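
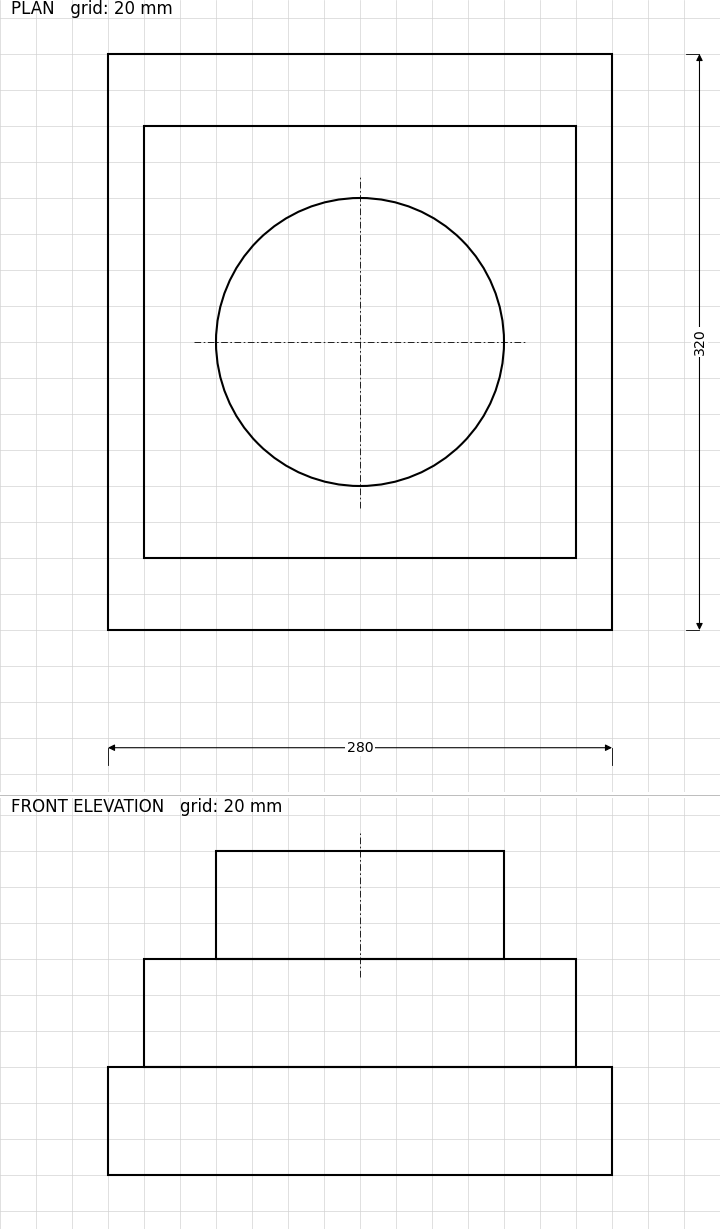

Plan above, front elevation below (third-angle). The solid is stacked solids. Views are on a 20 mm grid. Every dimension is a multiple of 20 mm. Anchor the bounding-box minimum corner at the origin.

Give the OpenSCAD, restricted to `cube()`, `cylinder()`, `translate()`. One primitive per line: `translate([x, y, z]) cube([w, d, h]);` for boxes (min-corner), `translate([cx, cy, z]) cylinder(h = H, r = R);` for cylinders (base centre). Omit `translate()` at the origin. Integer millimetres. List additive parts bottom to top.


cube([280, 320, 60]);
translate([20, 40, 60]) cube([240, 240, 60]);
translate([140, 160, 120]) cylinder(h = 60, r = 80);


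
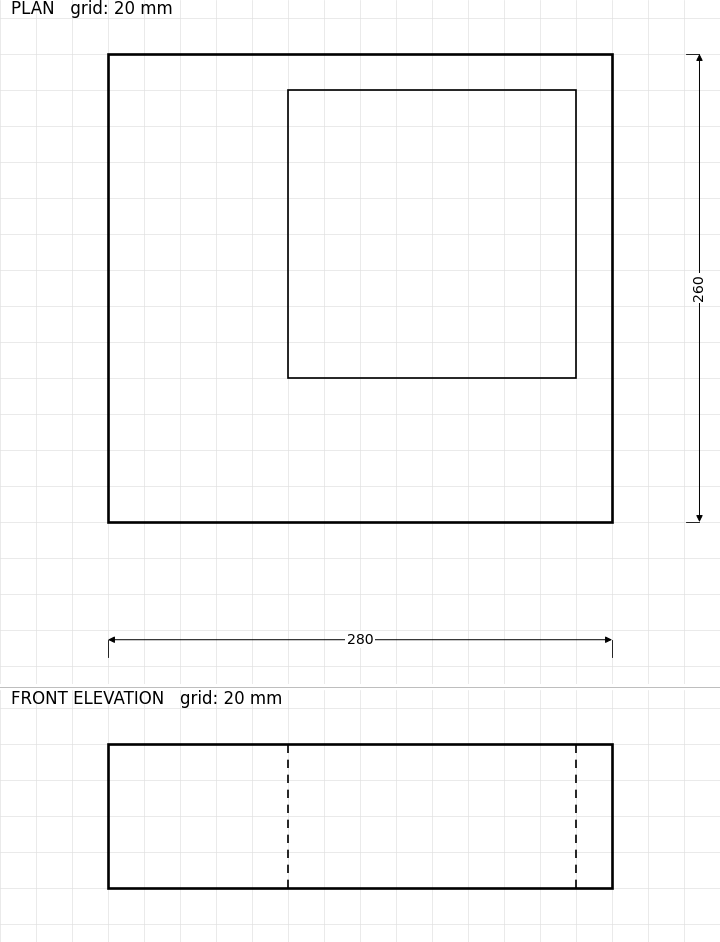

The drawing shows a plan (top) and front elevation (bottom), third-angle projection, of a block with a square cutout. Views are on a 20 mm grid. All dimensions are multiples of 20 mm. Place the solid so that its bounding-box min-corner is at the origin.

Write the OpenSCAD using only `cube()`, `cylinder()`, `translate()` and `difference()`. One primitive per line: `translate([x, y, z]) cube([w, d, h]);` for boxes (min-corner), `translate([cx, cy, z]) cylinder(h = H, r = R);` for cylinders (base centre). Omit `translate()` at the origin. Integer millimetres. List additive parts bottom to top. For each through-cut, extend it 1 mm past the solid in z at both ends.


difference() {
  cube([280, 260, 80]);
  translate([100, 80, -1]) cube([160, 160, 82]);
}


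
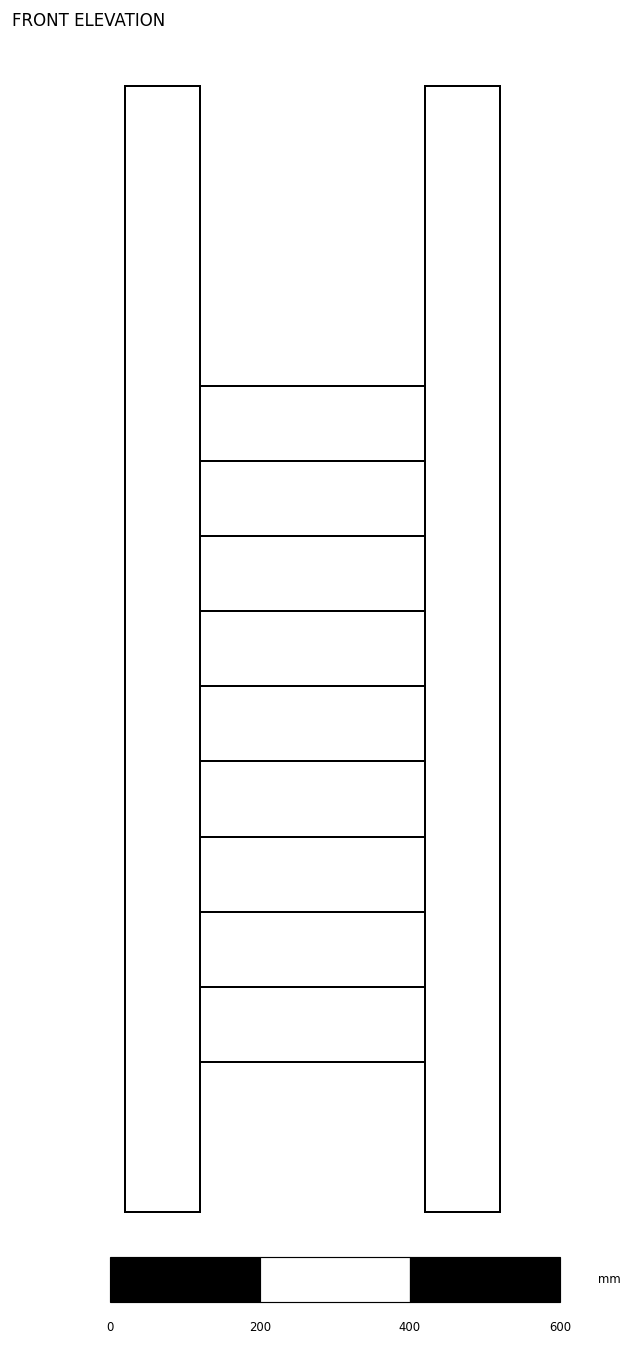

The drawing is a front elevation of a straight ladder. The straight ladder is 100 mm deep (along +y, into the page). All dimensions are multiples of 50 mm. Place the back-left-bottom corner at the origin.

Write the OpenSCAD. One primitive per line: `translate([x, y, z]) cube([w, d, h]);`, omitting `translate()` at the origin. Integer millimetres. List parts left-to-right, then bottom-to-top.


cube([100, 100, 1500]);
translate([100, 0, 200]) cube([300, 100, 100]);
translate([100, 0, 400]) cube([300, 100, 100]);
translate([100, 0, 600]) cube([300, 100, 100]);
translate([100, 0, 800]) cube([300, 100, 100]);
translate([100, 0, 1000]) cube([300, 100, 100]);
translate([400, 0, 0]) cube([100, 100, 1500]);


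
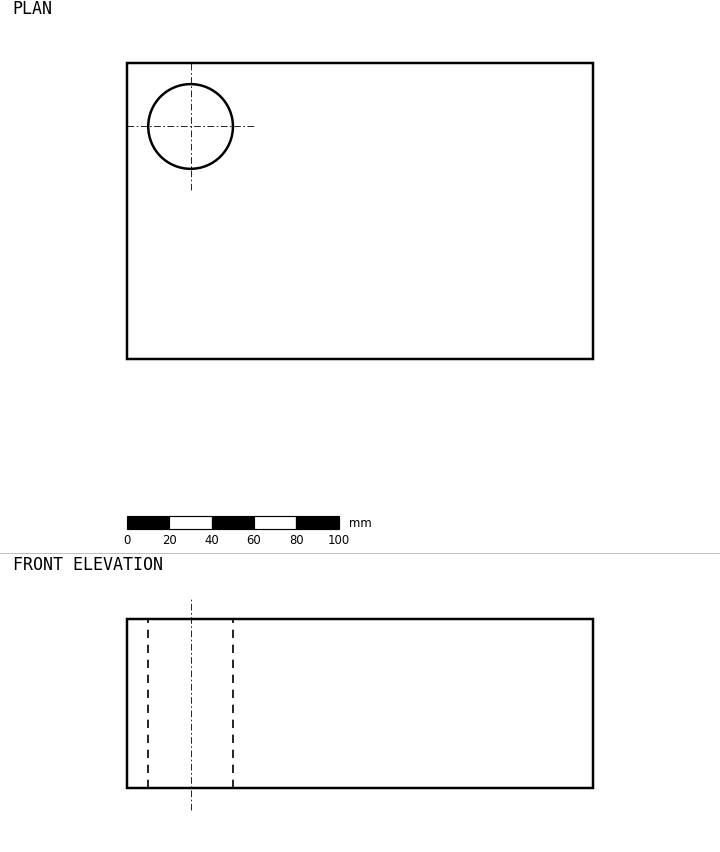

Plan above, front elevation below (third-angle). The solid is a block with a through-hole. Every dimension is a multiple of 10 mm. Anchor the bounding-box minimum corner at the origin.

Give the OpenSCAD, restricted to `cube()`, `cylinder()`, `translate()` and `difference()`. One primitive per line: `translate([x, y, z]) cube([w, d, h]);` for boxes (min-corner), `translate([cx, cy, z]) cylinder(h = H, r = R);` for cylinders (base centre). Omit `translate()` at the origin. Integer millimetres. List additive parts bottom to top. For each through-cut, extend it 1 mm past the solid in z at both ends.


difference() {
  cube([220, 140, 80]);
  translate([30, 110, -1]) cylinder(h = 82, r = 20);
}


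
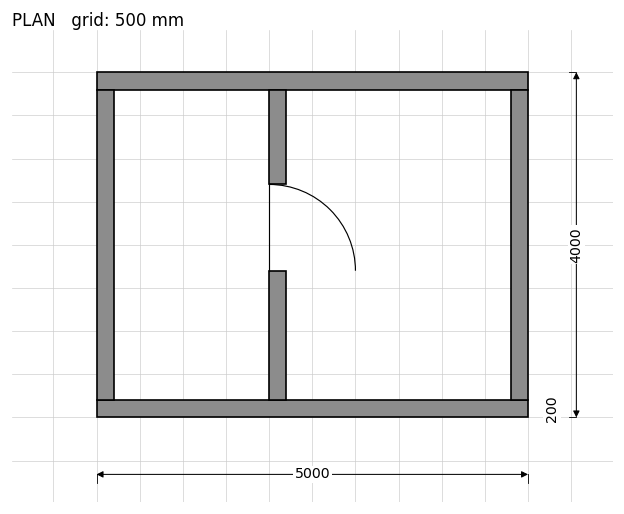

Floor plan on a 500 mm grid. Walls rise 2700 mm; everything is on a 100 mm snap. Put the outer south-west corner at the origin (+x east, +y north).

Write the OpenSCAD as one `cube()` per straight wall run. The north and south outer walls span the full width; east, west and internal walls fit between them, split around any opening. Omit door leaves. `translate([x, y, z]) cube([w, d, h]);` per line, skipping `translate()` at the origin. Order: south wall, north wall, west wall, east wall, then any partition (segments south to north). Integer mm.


cube([5000, 200, 2700]);
translate([0, 3800, 0]) cube([5000, 200, 2700]);
translate([0, 200, 0]) cube([200, 3600, 2700]);
translate([4800, 200, 0]) cube([200, 3600, 2700]);
translate([2000, 200, 0]) cube([200, 1500, 2700]);
translate([2000, 2700, 0]) cube([200, 1100, 2700]);


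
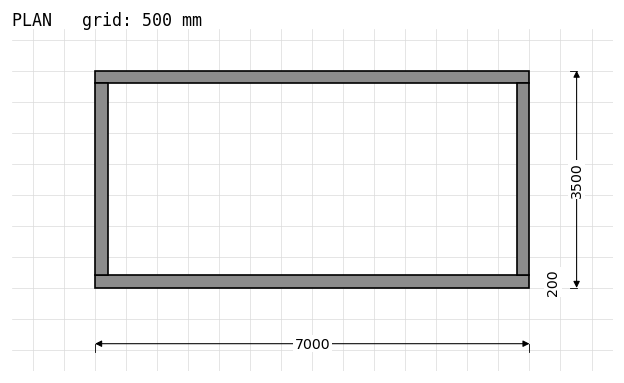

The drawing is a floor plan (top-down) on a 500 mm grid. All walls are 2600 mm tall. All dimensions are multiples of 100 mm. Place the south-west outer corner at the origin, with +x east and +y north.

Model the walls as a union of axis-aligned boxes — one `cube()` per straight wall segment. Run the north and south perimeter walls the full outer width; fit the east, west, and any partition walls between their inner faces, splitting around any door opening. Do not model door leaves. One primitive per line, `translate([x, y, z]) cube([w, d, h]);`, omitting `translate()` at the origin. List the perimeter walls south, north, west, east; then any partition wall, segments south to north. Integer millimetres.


cube([7000, 200, 2600]);
translate([0, 3300, 0]) cube([7000, 200, 2600]);
translate([0, 200, 0]) cube([200, 3100, 2600]);
translate([6800, 200, 0]) cube([200, 3100, 2600]);


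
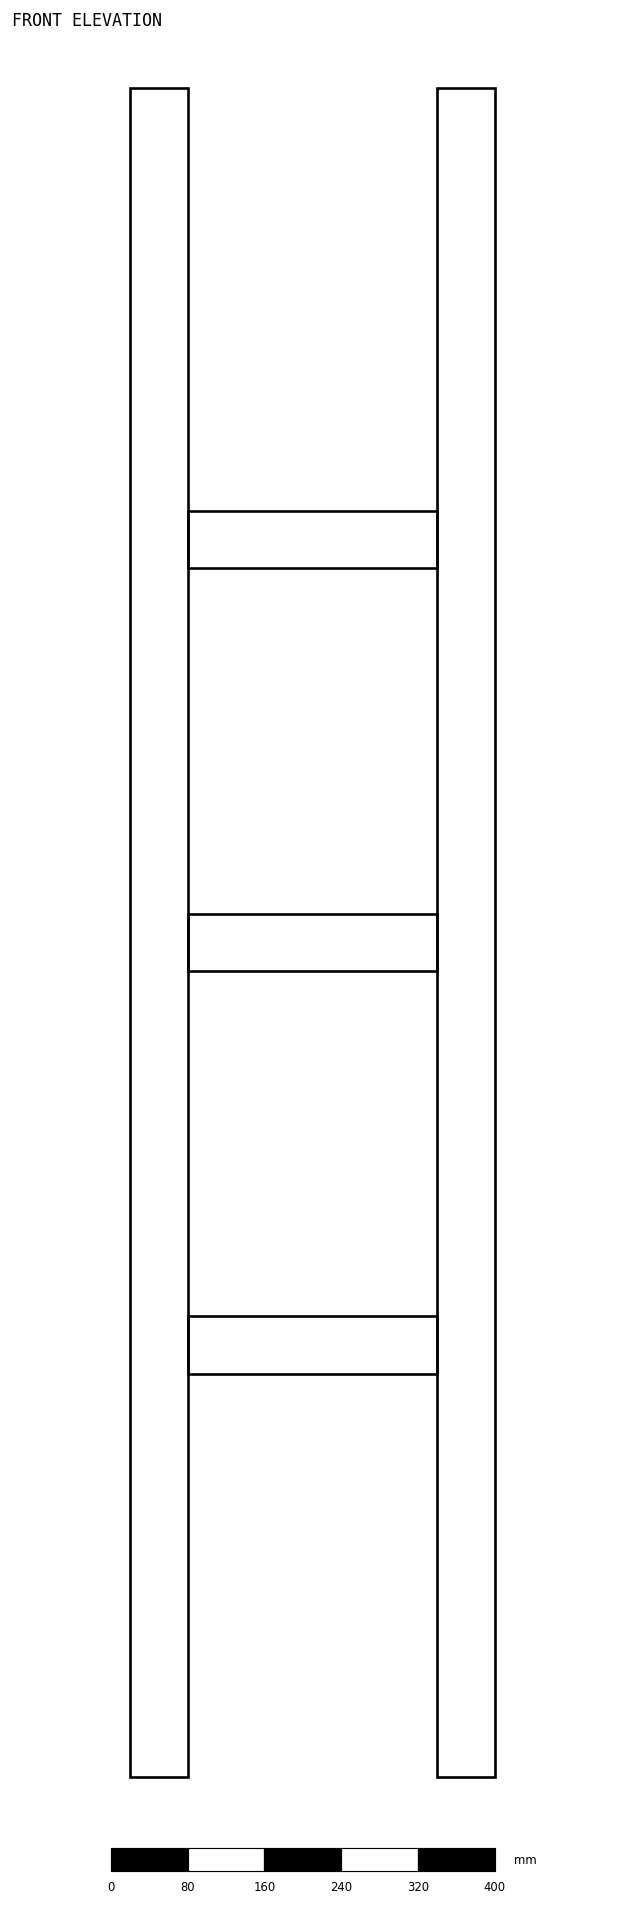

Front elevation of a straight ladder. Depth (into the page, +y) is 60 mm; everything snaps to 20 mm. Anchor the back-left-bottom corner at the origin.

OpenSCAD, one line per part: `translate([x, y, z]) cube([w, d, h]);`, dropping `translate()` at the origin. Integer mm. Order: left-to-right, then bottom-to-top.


cube([60, 60, 1760]);
translate([60, 0, 420]) cube([260, 60, 60]);
translate([60, 0, 840]) cube([260, 60, 60]);
translate([60, 0, 1260]) cube([260, 60, 60]);
translate([320, 0, 0]) cube([60, 60, 1760]);


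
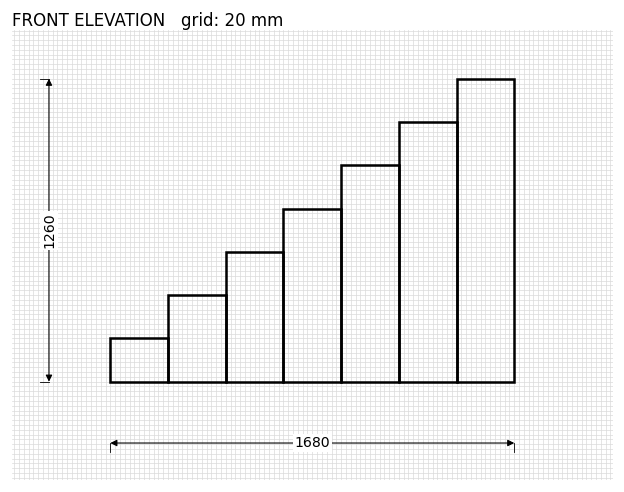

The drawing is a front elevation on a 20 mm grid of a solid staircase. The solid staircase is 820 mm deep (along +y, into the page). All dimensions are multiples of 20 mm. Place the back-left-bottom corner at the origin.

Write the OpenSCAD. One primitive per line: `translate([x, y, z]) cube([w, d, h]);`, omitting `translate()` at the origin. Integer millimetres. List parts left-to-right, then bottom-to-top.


cube([240, 820, 180]);
translate([240, 0, 0]) cube([240, 820, 360]);
translate([480, 0, 0]) cube([240, 820, 540]);
translate([720, 0, 0]) cube([240, 820, 720]);
translate([960, 0, 0]) cube([240, 820, 900]);
translate([1200, 0, 0]) cube([240, 820, 1080]);
translate([1440, 0, 0]) cube([240, 820, 1260]);


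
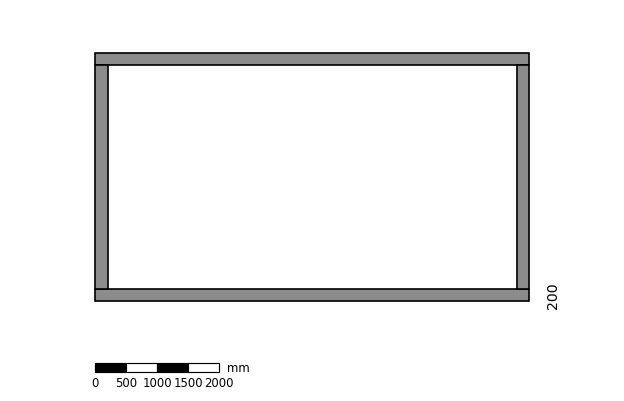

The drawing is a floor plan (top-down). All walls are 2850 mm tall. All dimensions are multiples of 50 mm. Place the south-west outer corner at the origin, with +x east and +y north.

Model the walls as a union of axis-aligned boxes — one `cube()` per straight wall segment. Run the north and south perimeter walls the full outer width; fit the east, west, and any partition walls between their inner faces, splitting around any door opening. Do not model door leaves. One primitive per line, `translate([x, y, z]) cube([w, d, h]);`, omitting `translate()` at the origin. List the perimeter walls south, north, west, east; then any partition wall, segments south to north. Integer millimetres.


cube([7000, 200, 2850]);
translate([0, 3800, 0]) cube([7000, 200, 2850]);
translate([0, 200, 0]) cube([200, 3600, 2850]);
translate([6800, 200, 0]) cube([200, 3600, 2850]);


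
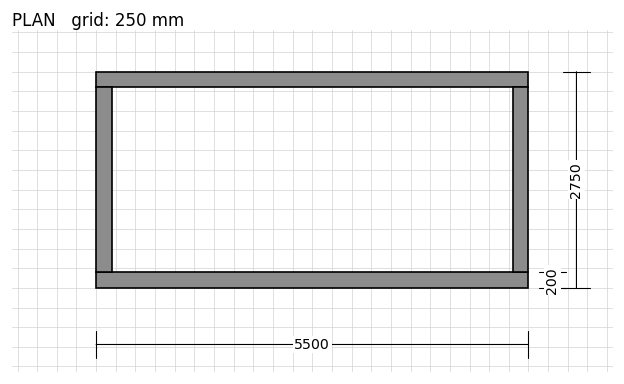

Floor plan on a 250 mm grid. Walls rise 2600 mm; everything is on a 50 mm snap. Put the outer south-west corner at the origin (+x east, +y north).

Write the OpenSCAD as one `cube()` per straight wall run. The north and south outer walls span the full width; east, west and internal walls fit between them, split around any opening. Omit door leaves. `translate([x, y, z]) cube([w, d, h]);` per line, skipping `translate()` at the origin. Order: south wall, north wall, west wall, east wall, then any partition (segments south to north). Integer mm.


cube([5500, 200, 2600]);
translate([0, 2550, 0]) cube([5500, 200, 2600]);
translate([0, 200, 0]) cube([200, 2350, 2600]);
translate([5300, 200, 0]) cube([200, 2350, 2600]);


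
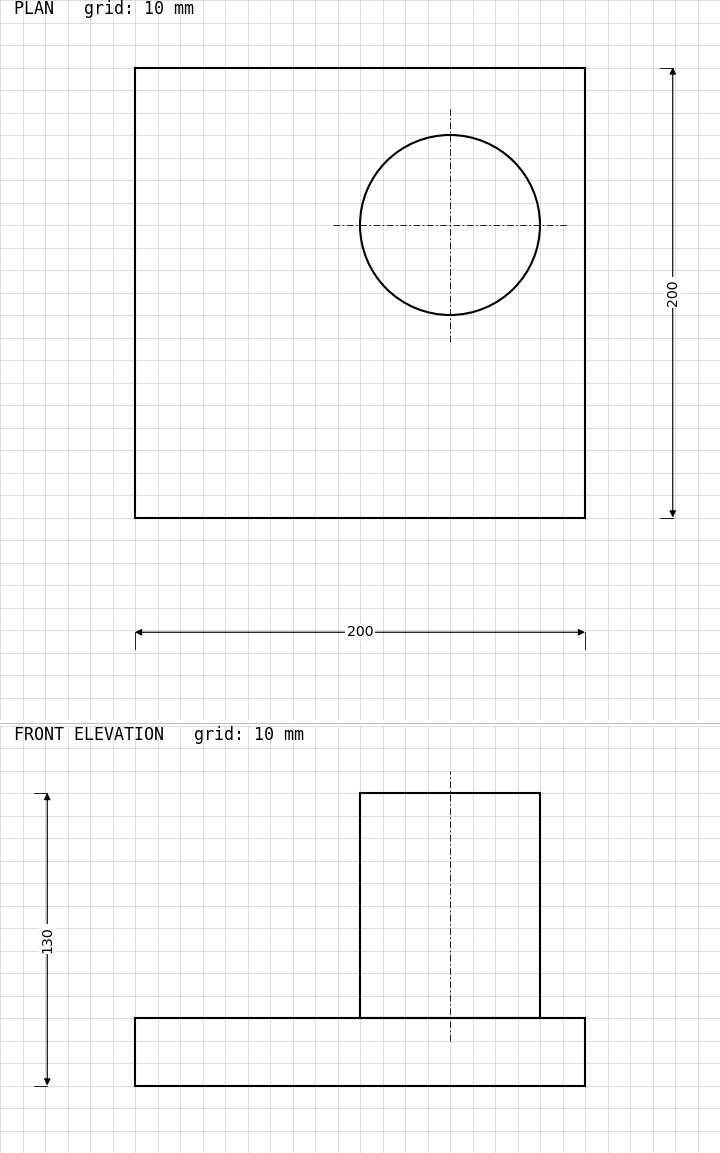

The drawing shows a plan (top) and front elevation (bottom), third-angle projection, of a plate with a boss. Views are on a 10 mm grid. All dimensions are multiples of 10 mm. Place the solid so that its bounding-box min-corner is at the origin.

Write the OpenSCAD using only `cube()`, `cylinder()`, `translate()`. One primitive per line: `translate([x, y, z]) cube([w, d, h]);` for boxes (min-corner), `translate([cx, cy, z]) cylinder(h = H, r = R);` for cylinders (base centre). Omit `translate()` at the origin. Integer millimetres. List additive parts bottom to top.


cube([200, 200, 30]);
translate([140, 130, 30]) cylinder(h = 100, r = 40);


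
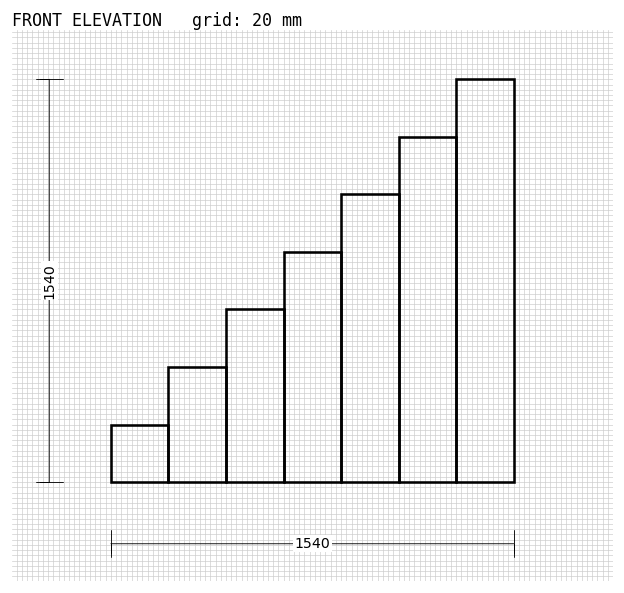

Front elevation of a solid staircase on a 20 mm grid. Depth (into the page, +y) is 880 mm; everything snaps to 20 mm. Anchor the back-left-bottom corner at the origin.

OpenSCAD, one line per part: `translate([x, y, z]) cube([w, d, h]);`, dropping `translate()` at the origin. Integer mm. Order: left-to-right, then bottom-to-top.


cube([220, 880, 220]);
translate([220, 0, 0]) cube([220, 880, 440]);
translate([440, 0, 0]) cube([220, 880, 660]);
translate([660, 0, 0]) cube([220, 880, 880]);
translate([880, 0, 0]) cube([220, 880, 1100]);
translate([1100, 0, 0]) cube([220, 880, 1320]);
translate([1320, 0, 0]) cube([220, 880, 1540]);


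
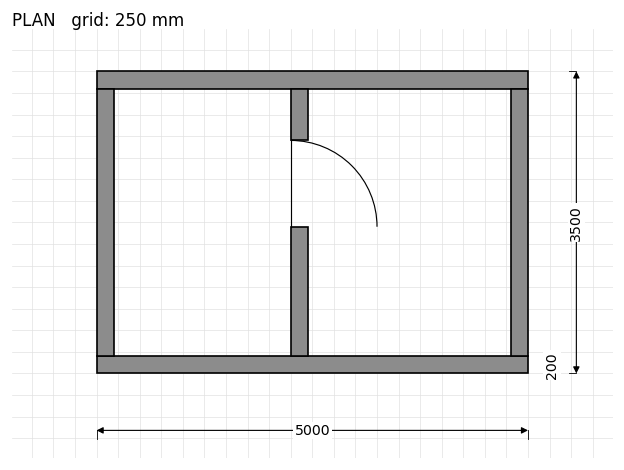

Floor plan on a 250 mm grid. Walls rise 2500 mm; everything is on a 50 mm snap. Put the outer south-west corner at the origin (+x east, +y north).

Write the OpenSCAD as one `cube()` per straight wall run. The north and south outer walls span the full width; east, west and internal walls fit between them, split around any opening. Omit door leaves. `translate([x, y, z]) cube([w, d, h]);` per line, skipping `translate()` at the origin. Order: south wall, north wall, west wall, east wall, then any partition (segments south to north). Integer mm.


cube([5000, 200, 2500]);
translate([0, 3300, 0]) cube([5000, 200, 2500]);
translate([0, 200, 0]) cube([200, 3100, 2500]);
translate([4800, 200, 0]) cube([200, 3100, 2500]);
translate([2250, 200, 0]) cube([200, 1500, 2500]);
translate([2250, 2700, 0]) cube([200, 600, 2500]);


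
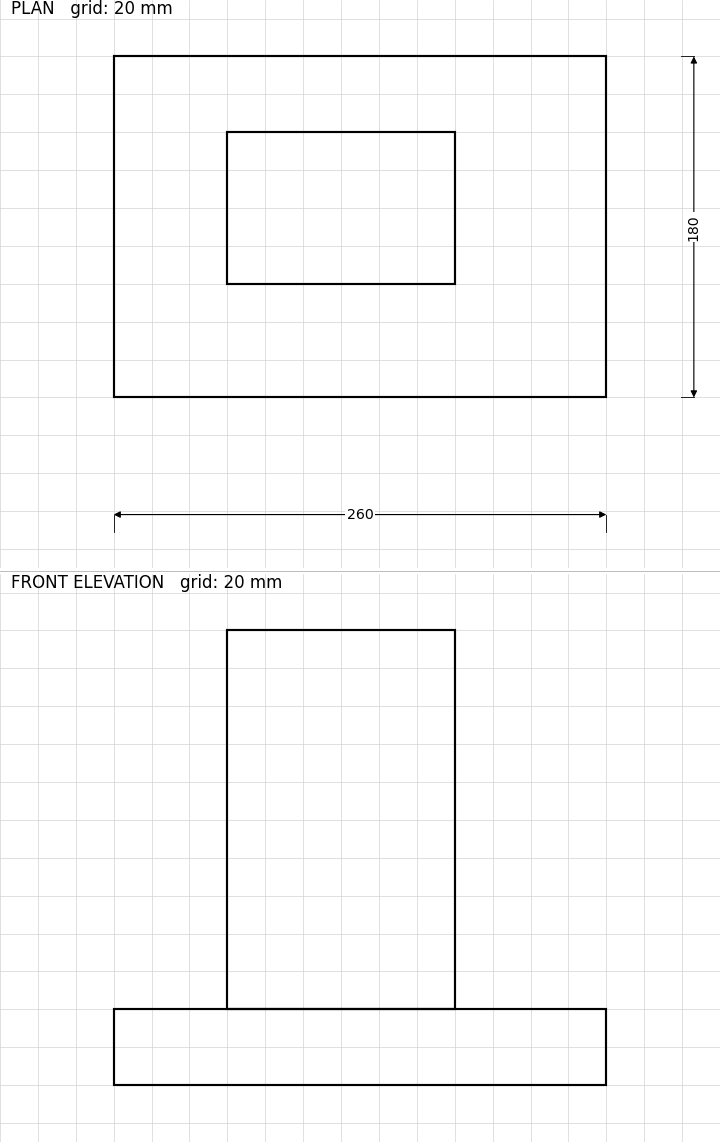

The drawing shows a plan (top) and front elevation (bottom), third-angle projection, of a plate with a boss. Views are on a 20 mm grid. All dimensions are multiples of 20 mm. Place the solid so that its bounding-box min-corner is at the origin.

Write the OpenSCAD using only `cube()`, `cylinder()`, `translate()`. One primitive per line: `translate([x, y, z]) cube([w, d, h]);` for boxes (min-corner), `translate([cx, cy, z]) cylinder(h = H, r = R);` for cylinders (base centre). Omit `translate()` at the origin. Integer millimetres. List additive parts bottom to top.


cube([260, 180, 40]);
translate([60, 60, 40]) cube([120, 80, 200]);


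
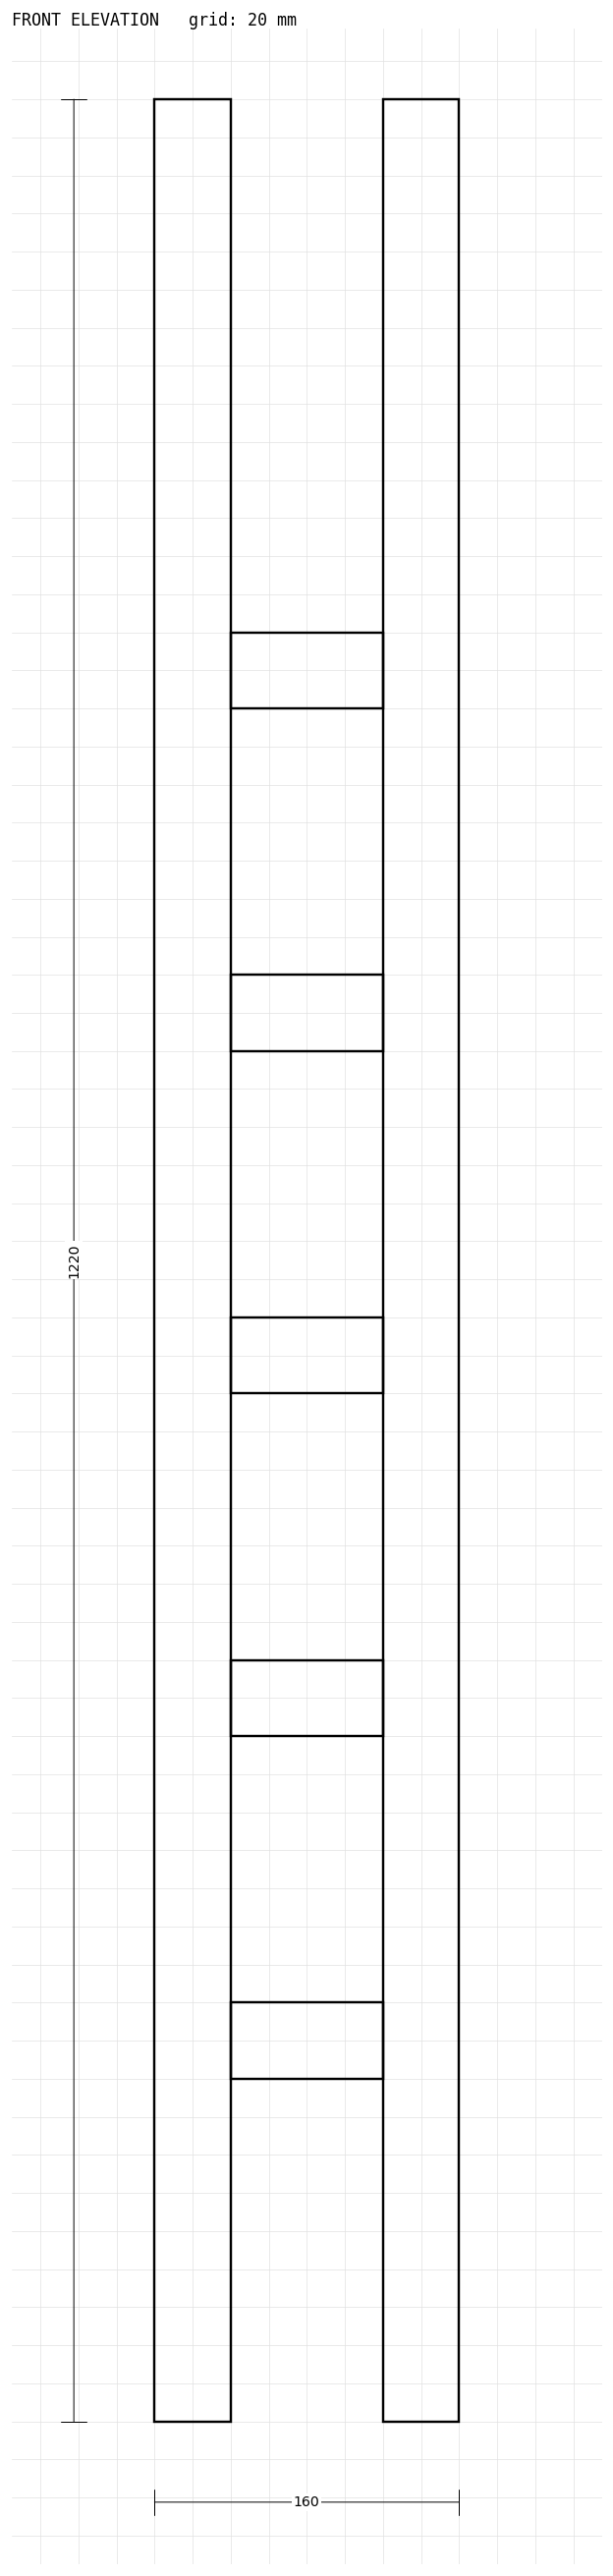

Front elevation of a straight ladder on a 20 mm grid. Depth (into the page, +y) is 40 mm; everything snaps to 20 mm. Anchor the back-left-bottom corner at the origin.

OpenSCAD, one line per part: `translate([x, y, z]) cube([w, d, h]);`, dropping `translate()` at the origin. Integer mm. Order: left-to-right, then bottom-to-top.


cube([40, 40, 1220]);
translate([40, 0, 180]) cube([80, 40, 40]);
translate([40, 0, 360]) cube([80, 40, 40]);
translate([40, 0, 540]) cube([80, 40, 40]);
translate([40, 0, 720]) cube([80, 40, 40]);
translate([40, 0, 900]) cube([80, 40, 40]);
translate([120, 0, 0]) cube([40, 40, 1220]);


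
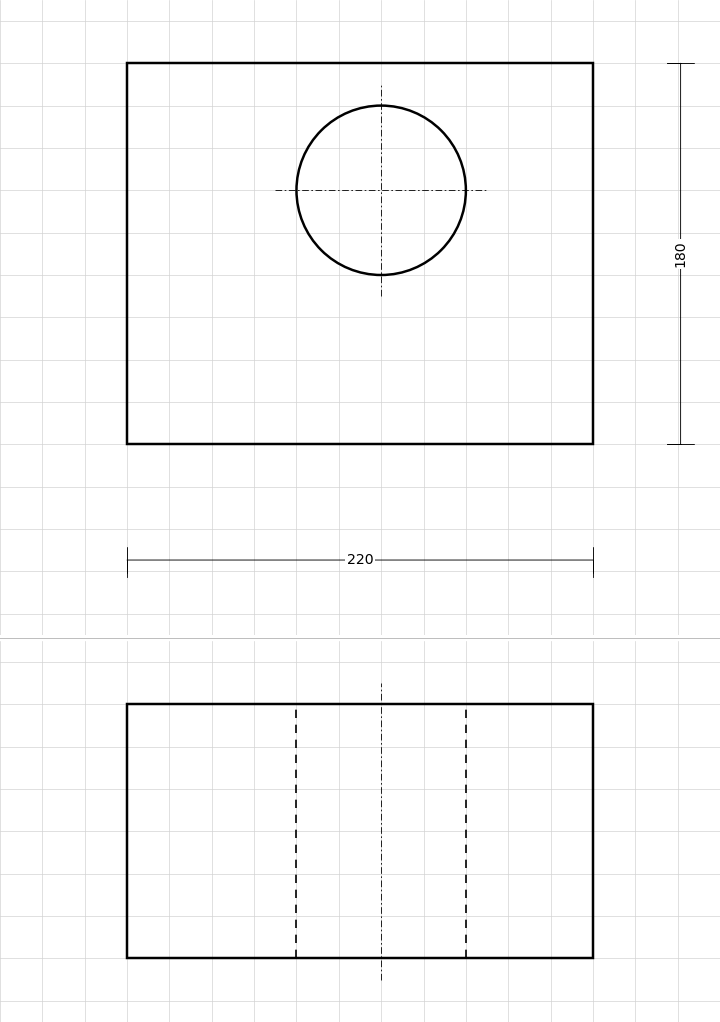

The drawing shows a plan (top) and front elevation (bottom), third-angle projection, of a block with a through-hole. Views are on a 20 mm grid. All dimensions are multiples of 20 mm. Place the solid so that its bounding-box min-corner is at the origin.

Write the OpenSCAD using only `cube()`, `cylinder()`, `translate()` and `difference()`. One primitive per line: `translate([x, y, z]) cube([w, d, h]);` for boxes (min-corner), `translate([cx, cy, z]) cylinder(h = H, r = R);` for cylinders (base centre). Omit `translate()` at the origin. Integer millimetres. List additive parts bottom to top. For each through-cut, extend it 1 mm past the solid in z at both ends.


difference() {
  cube([220, 180, 120]);
  translate([120, 120, -1]) cylinder(h = 122, r = 40);
}


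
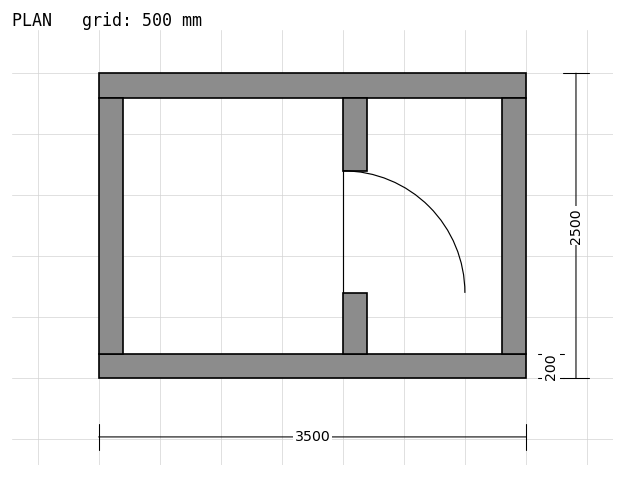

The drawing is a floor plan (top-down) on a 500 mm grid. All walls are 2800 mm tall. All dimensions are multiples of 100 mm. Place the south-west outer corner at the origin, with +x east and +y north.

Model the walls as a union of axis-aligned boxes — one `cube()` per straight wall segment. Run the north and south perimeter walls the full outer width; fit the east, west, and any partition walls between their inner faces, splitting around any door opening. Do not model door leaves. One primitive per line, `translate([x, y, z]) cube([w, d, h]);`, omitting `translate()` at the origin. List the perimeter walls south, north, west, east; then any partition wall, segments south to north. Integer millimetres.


cube([3500, 200, 2800]);
translate([0, 2300, 0]) cube([3500, 200, 2800]);
translate([0, 200, 0]) cube([200, 2100, 2800]);
translate([3300, 200, 0]) cube([200, 2100, 2800]);
translate([2000, 200, 0]) cube([200, 500, 2800]);
translate([2000, 1700, 0]) cube([200, 600, 2800]);


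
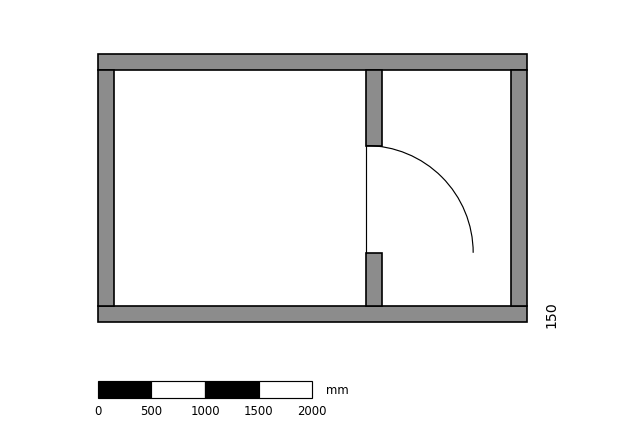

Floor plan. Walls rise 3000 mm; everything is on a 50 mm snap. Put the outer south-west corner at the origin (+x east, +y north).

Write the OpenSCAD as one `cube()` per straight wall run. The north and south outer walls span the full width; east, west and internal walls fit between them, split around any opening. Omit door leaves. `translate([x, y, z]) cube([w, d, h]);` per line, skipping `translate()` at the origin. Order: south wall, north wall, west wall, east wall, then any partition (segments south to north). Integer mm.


cube([4000, 150, 3000]);
translate([0, 2350, 0]) cube([4000, 150, 3000]);
translate([0, 150, 0]) cube([150, 2200, 3000]);
translate([3850, 150, 0]) cube([150, 2200, 3000]);
translate([2500, 150, 0]) cube([150, 500, 3000]);
translate([2500, 1650, 0]) cube([150, 700, 3000]);


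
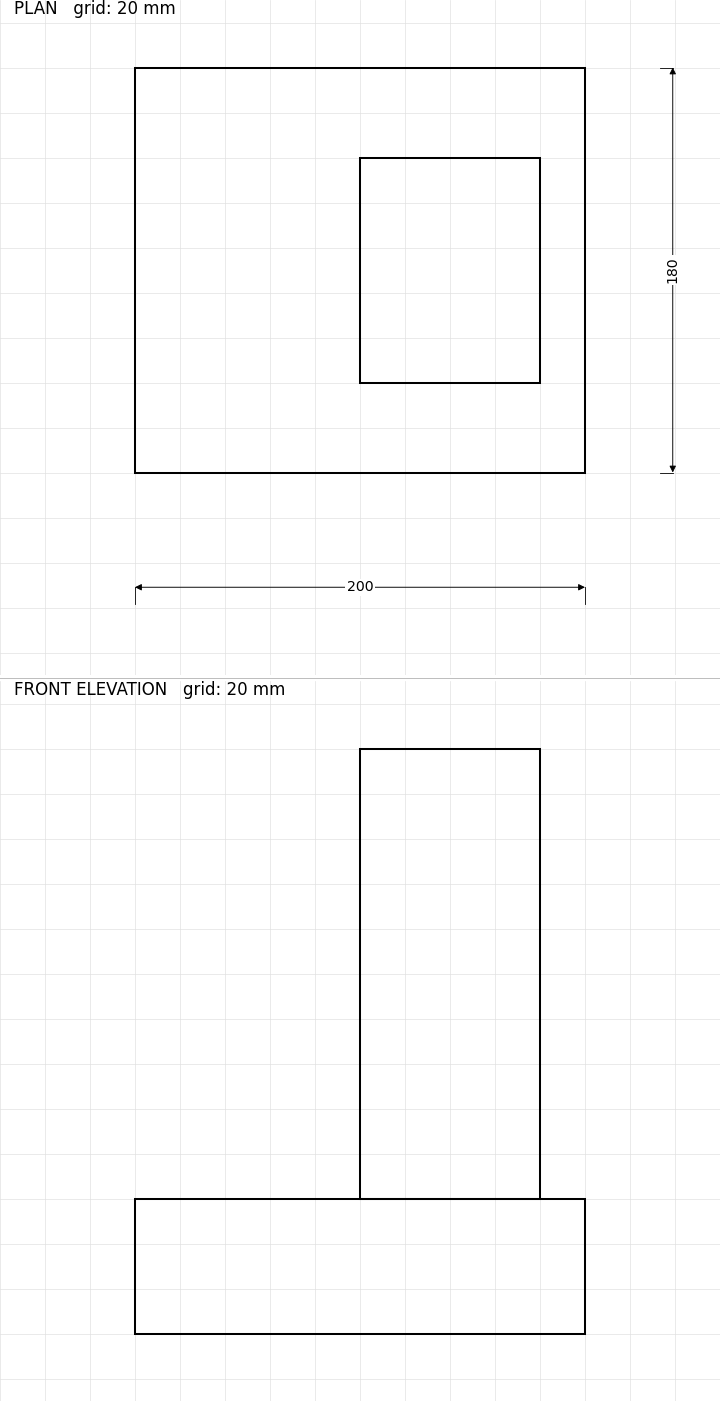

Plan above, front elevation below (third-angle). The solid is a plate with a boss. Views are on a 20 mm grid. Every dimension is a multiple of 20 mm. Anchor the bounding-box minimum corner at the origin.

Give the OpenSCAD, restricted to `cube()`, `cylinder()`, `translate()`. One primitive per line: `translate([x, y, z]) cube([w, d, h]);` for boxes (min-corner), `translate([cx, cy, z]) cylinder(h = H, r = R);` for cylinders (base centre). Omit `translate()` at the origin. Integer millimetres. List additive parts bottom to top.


cube([200, 180, 60]);
translate([100, 40, 60]) cube([80, 100, 200]);


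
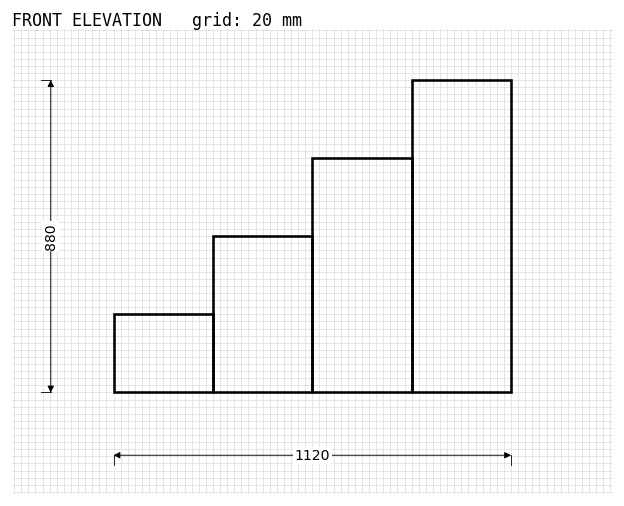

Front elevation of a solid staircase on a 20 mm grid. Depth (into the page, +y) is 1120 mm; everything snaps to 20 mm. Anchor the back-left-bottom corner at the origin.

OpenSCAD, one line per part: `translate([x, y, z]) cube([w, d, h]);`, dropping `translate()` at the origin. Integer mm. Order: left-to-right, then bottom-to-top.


cube([280, 1120, 220]);
translate([280, 0, 0]) cube([280, 1120, 440]);
translate([560, 0, 0]) cube([280, 1120, 660]);
translate([840, 0, 0]) cube([280, 1120, 880]);


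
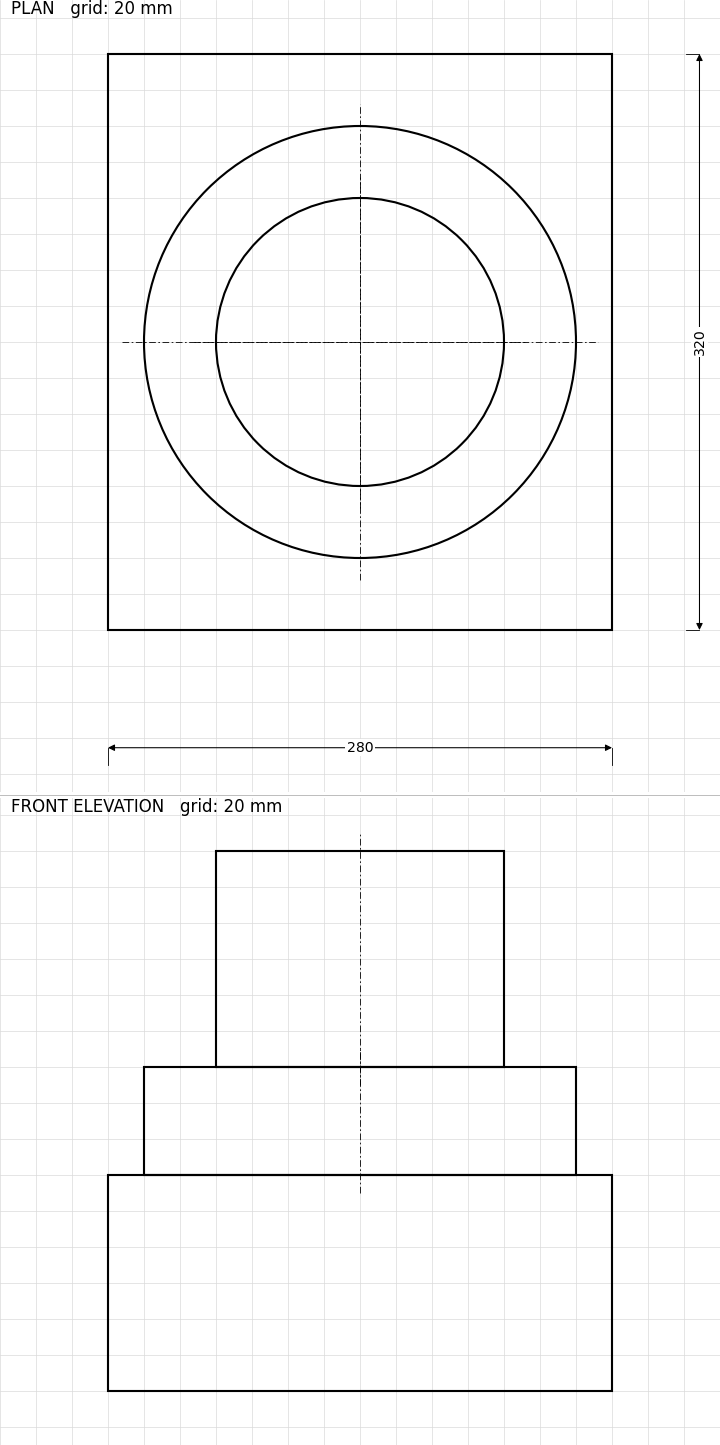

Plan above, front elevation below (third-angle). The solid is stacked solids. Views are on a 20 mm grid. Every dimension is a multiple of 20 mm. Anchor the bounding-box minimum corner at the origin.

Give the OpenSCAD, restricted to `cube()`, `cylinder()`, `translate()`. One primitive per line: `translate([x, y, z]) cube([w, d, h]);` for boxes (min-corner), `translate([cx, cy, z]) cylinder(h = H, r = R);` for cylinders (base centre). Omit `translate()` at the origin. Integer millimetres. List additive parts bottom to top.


cube([280, 320, 120]);
translate([140, 160, 120]) cylinder(h = 60, r = 120);
translate([140, 160, 180]) cylinder(h = 120, r = 80);


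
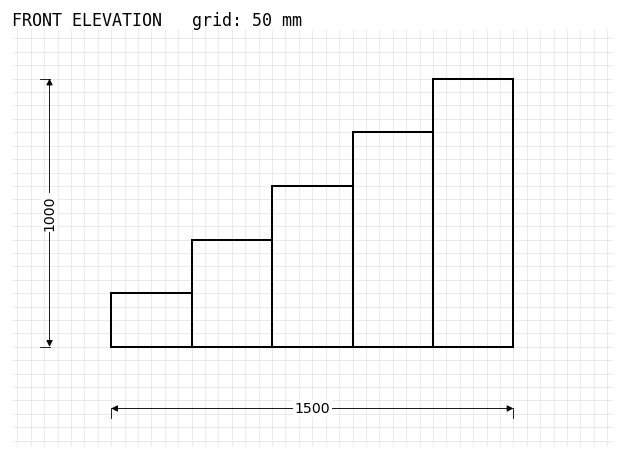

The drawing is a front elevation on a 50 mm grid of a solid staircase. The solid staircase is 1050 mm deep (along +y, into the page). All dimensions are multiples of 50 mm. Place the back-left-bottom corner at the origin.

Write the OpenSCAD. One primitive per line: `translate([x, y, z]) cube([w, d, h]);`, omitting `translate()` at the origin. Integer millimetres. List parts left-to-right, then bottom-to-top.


cube([300, 1050, 200]);
translate([300, 0, 0]) cube([300, 1050, 400]);
translate([600, 0, 0]) cube([300, 1050, 600]);
translate([900, 0, 0]) cube([300, 1050, 800]);
translate([1200, 0, 0]) cube([300, 1050, 1000]);


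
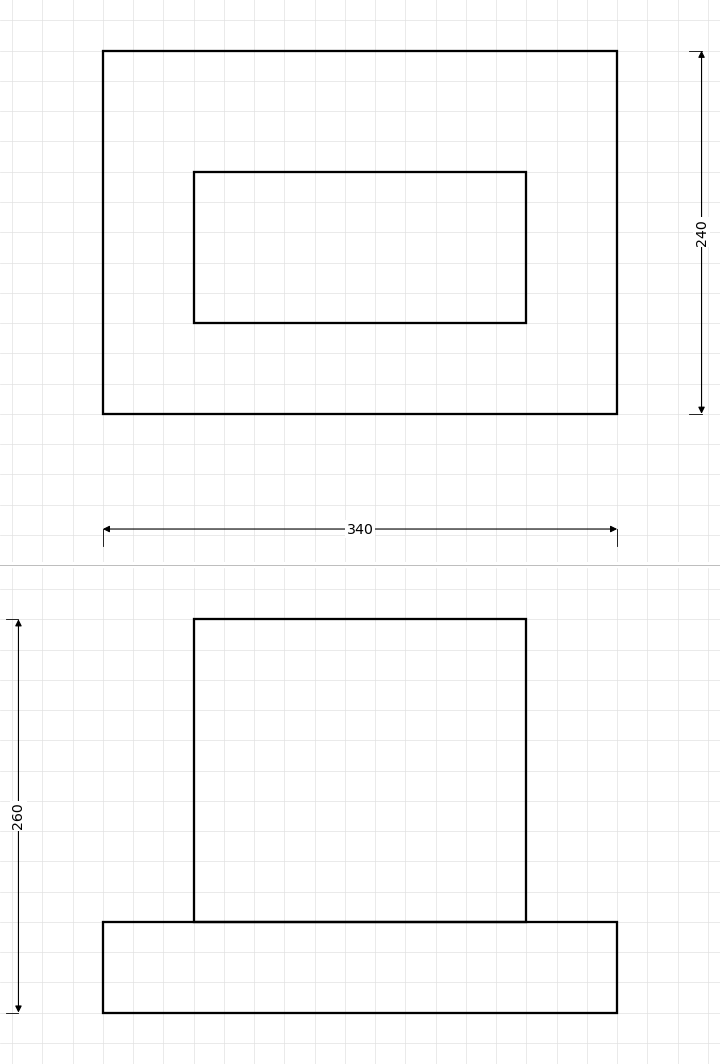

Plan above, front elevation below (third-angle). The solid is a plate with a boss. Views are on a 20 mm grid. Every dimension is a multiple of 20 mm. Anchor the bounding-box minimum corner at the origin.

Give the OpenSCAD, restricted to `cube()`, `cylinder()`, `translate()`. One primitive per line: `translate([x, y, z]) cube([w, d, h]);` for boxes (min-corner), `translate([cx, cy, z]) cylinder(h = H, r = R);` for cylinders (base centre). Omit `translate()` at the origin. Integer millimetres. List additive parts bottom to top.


cube([340, 240, 60]);
translate([60, 60, 60]) cube([220, 100, 200]);


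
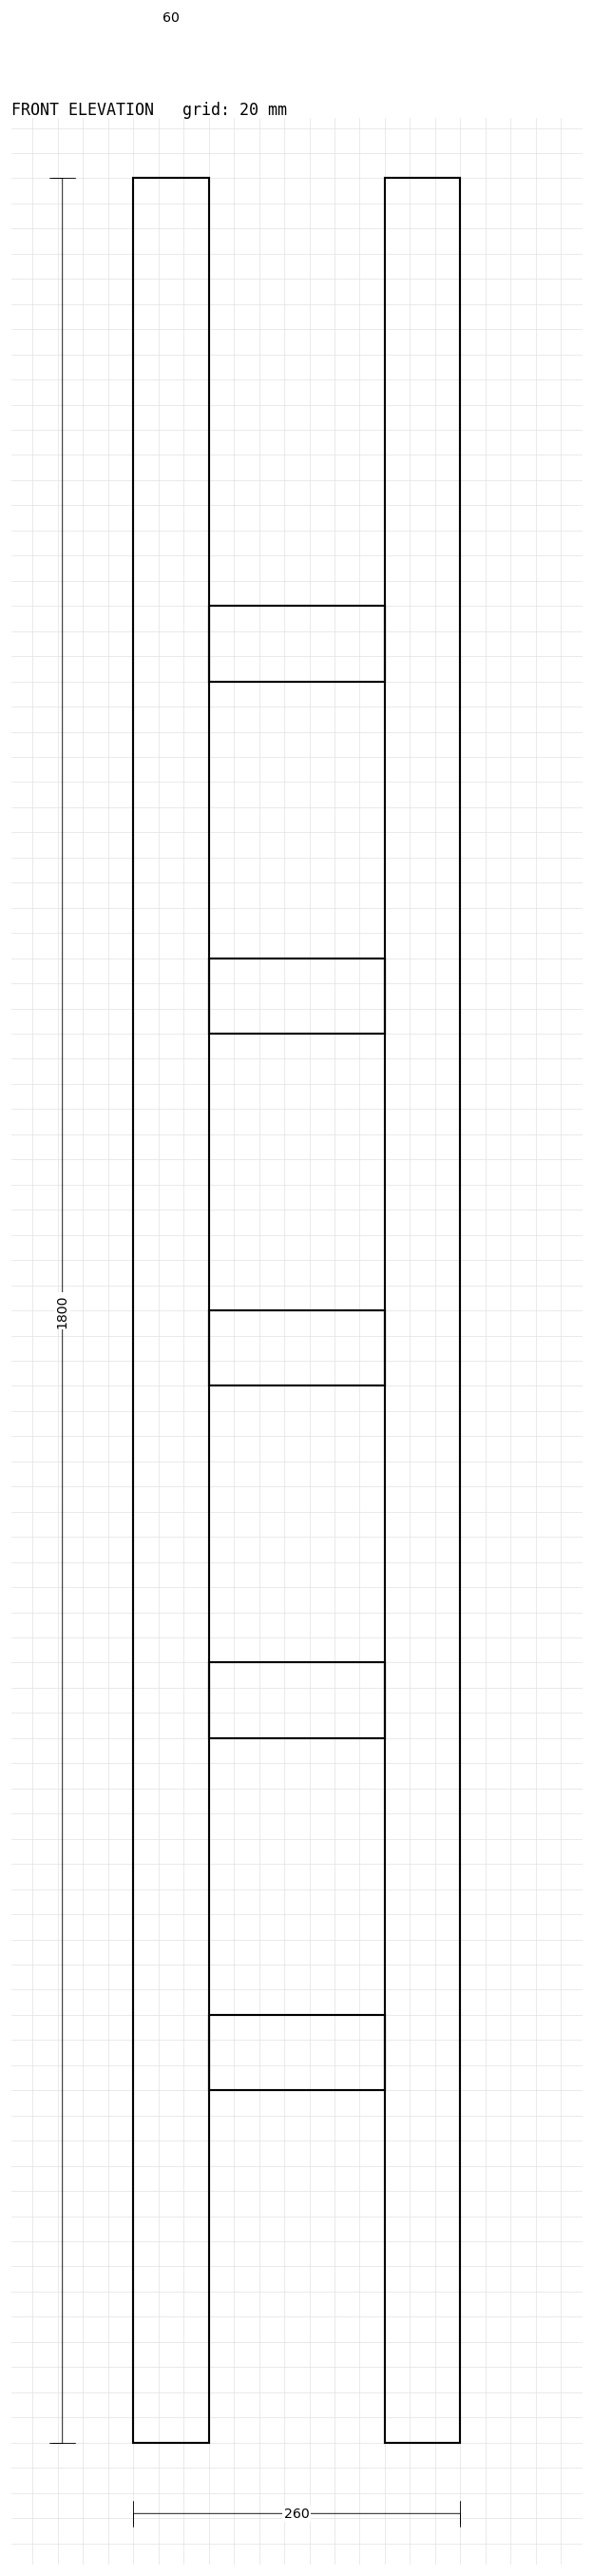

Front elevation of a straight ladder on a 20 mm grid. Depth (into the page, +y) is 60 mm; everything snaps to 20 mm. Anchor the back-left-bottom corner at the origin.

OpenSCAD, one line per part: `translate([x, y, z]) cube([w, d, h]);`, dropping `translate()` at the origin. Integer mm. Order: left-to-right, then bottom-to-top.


cube([60, 60, 1800]);
translate([60, 0, 280]) cube([140, 60, 60]);
translate([60, 0, 560]) cube([140, 60, 60]);
translate([60, 0, 840]) cube([140, 60, 60]);
translate([60, 0, 1120]) cube([140, 60, 60]);
translate([60, 0, 1400]) cube([140, 60, 60]);
translate([200, 0, 0]) cube([60, 60, 1800]);


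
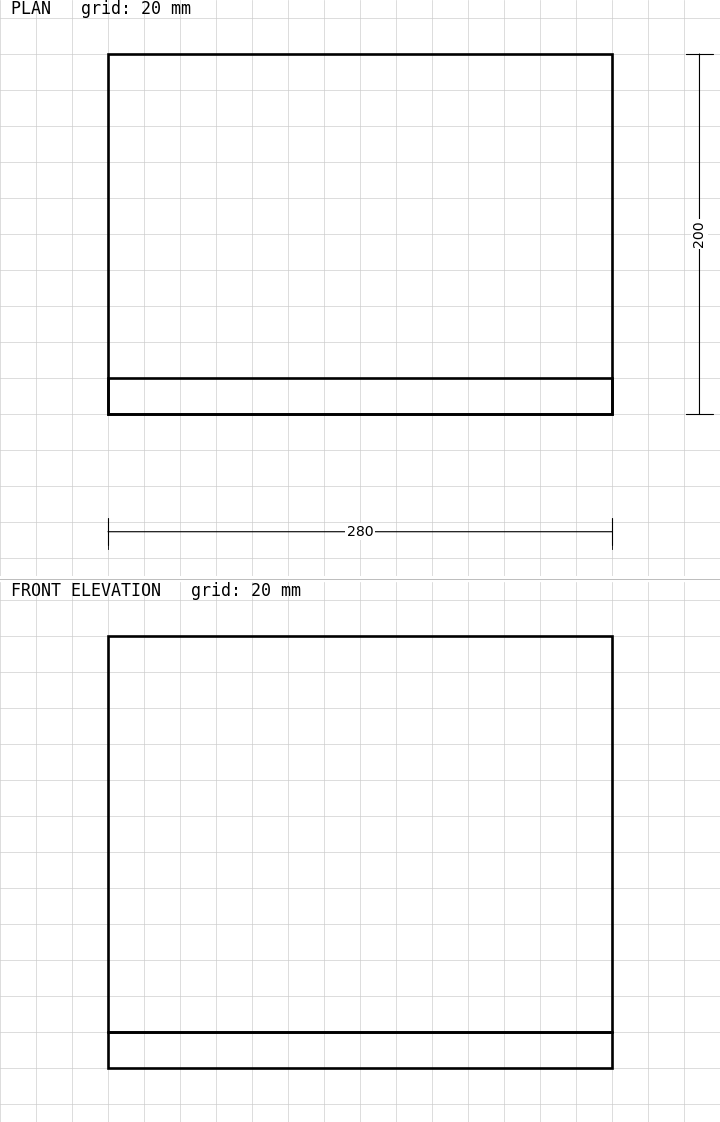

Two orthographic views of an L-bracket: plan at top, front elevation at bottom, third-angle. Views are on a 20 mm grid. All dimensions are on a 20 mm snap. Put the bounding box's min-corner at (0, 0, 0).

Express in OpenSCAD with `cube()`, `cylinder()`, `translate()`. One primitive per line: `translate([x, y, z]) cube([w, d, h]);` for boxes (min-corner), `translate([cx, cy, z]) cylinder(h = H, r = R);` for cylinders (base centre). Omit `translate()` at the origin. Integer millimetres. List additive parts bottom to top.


cube([280, 200, 20]);
translate([0, 0, 20]) cube([280, 20, 220]);


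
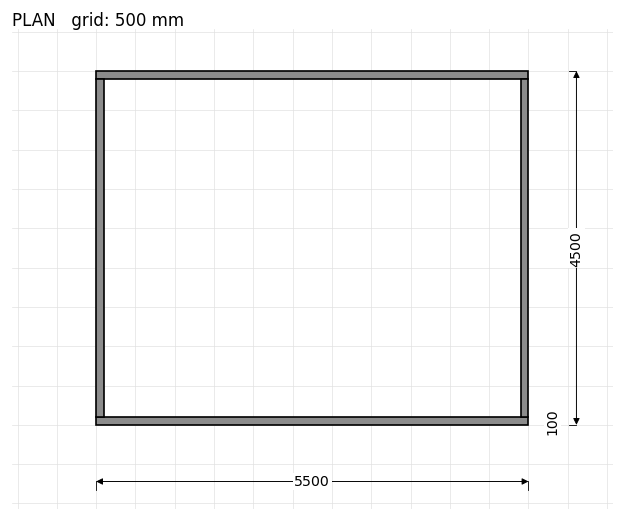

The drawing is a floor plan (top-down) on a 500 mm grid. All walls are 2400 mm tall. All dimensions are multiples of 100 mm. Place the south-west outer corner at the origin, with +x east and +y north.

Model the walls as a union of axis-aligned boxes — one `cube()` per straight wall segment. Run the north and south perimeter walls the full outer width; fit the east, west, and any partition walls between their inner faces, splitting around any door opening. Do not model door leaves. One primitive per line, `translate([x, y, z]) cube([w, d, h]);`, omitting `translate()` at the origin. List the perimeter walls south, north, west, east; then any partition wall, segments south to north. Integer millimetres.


cube([5500, 100, 2400]);
translate([0, 4400, 0]) cube([5500, 100, 2400]);
translate([0, 100, 0]) cube([100, 4300, 2400]);
translate([5400, 100, 0]) cube([100, 4300, 2400]);


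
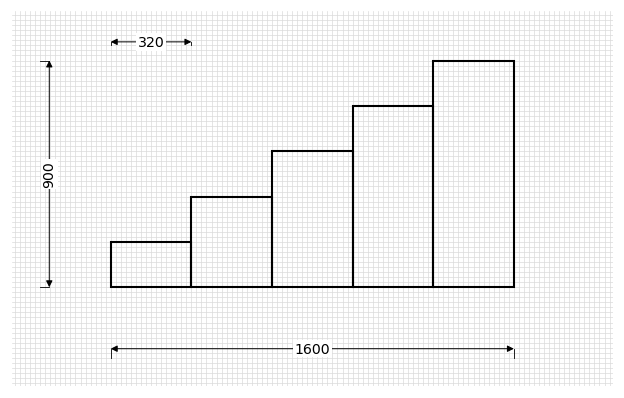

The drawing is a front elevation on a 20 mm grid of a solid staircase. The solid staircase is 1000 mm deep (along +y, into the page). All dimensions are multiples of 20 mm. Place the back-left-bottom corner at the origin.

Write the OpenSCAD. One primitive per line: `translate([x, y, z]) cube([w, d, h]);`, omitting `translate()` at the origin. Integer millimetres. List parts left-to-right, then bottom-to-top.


cube([320, 1000, 180]);
translate([320, 0, 0]) cube([320, 1000, 360]);
translate([640, 0, 0]) cube([320, 1000, 540]);
translate([960, 0, 0]) cube([320, 1000, 720]);
translate([1280, 0, 0]) cube([320, 1000, 900]);


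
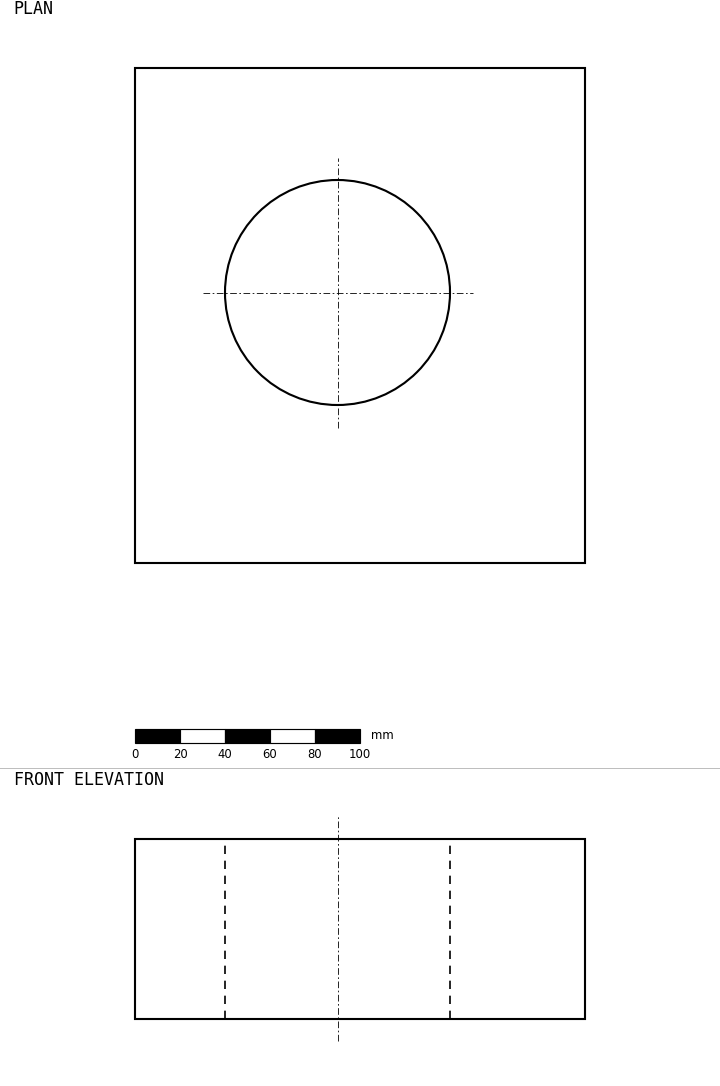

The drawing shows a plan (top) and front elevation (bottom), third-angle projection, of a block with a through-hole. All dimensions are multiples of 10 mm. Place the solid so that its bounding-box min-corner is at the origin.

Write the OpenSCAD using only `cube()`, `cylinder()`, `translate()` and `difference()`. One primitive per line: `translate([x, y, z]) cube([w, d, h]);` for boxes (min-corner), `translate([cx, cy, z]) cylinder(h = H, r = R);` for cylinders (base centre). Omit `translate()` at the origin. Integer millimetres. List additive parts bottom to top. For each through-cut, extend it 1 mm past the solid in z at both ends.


difference() {
  cube([200, 220, 80]);
  translate([90, 120, -1]) cylinder(h = 82, r = 50);
}


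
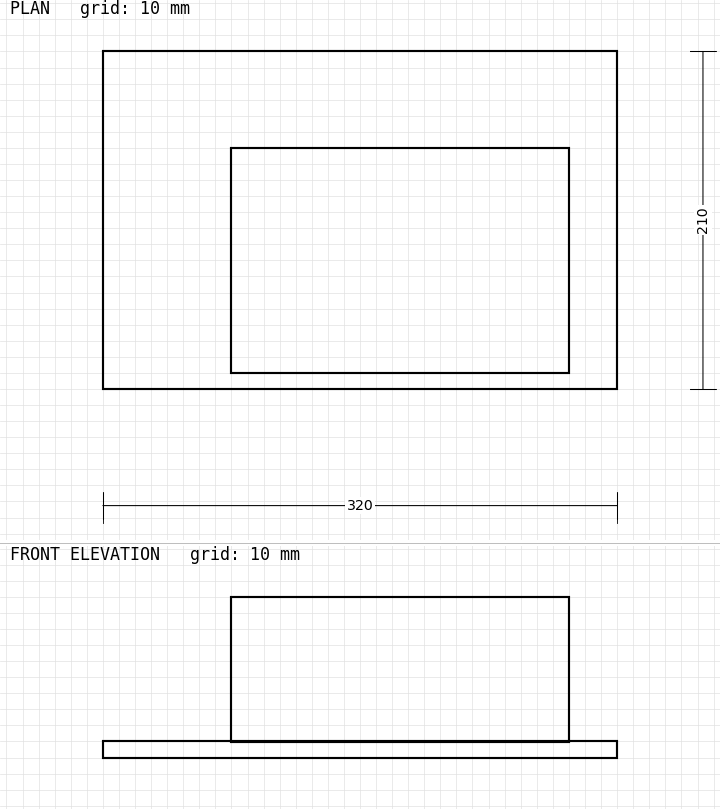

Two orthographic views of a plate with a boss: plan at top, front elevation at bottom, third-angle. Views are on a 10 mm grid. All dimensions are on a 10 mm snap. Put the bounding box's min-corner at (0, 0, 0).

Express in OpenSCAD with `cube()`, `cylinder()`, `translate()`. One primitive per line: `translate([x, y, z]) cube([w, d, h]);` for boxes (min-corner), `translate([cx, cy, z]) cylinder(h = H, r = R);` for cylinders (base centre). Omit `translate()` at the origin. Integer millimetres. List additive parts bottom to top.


cube([320, 210, 10]);
translate([80, 10, 10]) cube([210, 140, 90]);


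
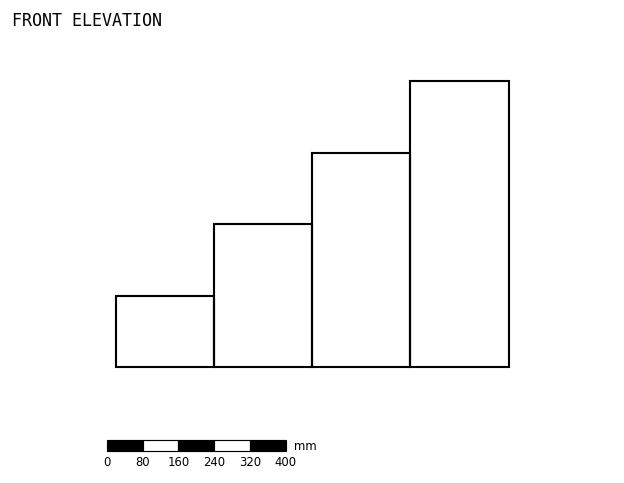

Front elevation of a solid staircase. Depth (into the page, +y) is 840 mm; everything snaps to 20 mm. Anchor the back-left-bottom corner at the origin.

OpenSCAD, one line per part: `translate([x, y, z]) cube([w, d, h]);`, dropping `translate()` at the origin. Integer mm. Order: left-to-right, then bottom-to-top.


cube([220, 840, 160]);
translate([220, 0, 0]) cube([220, 840, 320]);
translate([440, 0, 0]) cube([220, 840, 480]);
translate([660, 0, 0]) cube([220, 840, 640]);


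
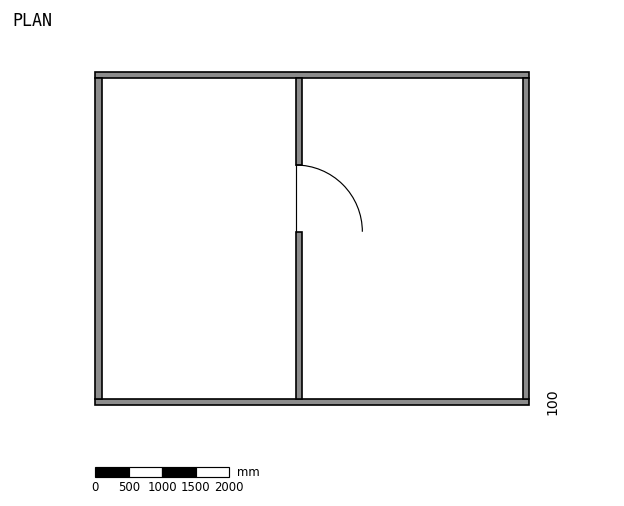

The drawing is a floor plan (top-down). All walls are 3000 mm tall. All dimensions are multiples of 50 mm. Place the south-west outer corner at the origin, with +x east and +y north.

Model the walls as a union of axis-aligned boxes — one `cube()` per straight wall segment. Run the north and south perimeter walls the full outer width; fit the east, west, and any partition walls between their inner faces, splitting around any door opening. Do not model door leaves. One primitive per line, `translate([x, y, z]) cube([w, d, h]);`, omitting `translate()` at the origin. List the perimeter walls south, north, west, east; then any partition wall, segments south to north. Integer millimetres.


cube([6500, 100, 3000]);
translate([0, 4900, 0]) cube([6500, 100, 3000]);
translate([0, 100, 0]) cube([100, 4800, 3000]);
translate([6400, 100, 0]) cube([100, 4800, 3000]);
translate([3000, 100, 0]) cube([100, 2500, 3000]);
translate([3000, 3600, 0]) cube([100, 1300, 3000]);


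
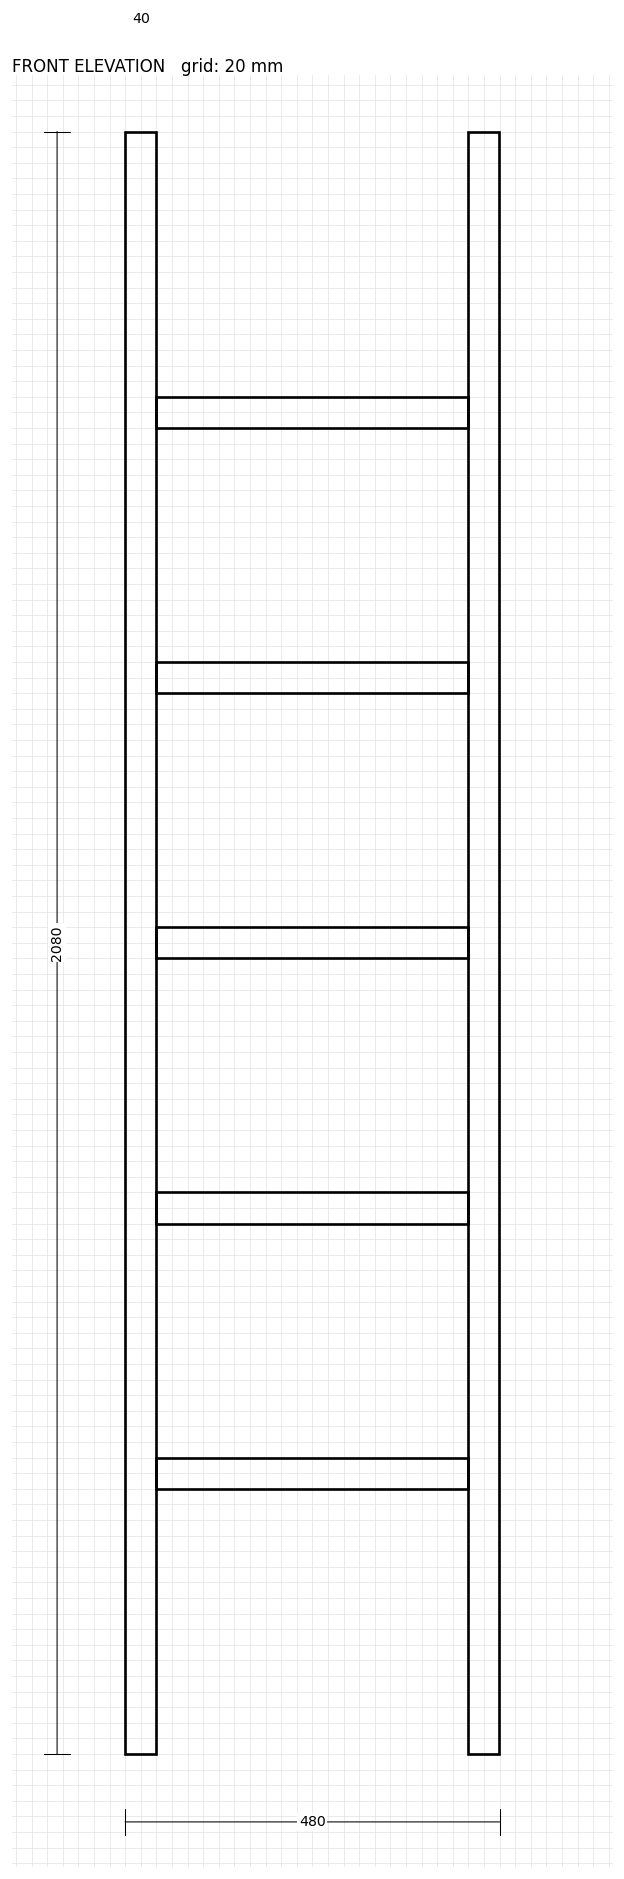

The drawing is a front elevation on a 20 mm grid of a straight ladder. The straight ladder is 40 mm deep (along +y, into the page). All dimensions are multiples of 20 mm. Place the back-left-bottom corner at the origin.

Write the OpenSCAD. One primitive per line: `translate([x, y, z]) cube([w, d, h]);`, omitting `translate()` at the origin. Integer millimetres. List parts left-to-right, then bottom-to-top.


cube([40, 40, 2080]);
translate([40, 0, 340]) cube([400, 40, 40]);
translate([40, 0, 680]) cube([400, 40, 40]);
translate([40, 0, 1020]) cube([400, 40, 40]);
translate([40, 0, 1360]) cube([400, 40, 40]);
translate([40, 0, 1700]) cube([400, 40, 40]);
translate([440, 0, 0]) cube([40, 40, 2080]);


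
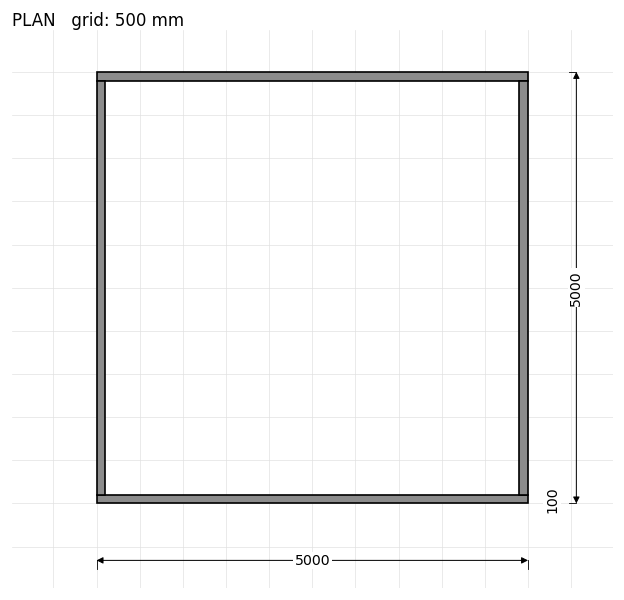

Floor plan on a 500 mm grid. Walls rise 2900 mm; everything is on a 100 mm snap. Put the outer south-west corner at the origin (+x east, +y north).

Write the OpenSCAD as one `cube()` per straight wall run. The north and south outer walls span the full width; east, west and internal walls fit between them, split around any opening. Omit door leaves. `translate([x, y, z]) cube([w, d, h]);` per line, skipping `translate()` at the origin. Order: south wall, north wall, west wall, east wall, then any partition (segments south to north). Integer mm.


cube([5000, 100, 2900]);
translate([0, 4900, 0]) cube([5000, 100, 2900]);
translate([0, 100, 0]) cube([100, 4800, 2900]);
translate([4900, 100, 0]) cube([100, 4800, 2900]);


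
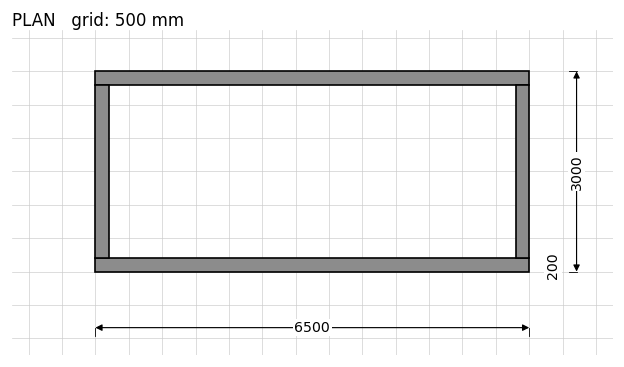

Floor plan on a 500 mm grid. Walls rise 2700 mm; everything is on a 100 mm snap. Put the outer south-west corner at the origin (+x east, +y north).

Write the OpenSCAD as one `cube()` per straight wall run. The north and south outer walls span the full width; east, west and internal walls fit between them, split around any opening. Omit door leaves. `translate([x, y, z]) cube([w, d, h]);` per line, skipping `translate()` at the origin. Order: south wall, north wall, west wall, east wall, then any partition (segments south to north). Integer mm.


cube([6500, 200, 2700]);
translate([0, 2800, 0]) cube([6500, 200, 2700]);
translate([0, 200, 0]) cube([200, 2600, 2700]);
translate([6300, 200, 0]) cube([200, 2600, 2700]);


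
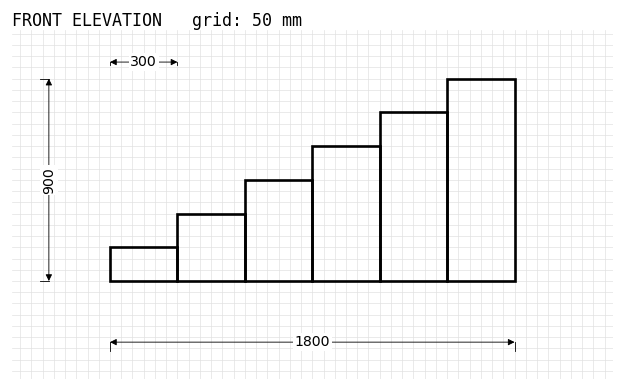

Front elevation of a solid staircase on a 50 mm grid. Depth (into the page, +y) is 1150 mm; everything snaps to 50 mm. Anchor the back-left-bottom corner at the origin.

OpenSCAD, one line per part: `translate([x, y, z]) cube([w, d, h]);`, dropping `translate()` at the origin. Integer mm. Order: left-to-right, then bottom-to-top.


cube([300, 1150, 150]);
translate([300, 0, 0]) cube([300, 1150, 300]);
translate([600, 0, 0]) cube([300, 1150, 450]);
translate([900, 0, 0]) cube([300, 1150, 600]);
translate([1200, 0, 0]) cube([300, 1150, 750]);
translate([1500, 0, 0]) cube([300, 1150, 900]);


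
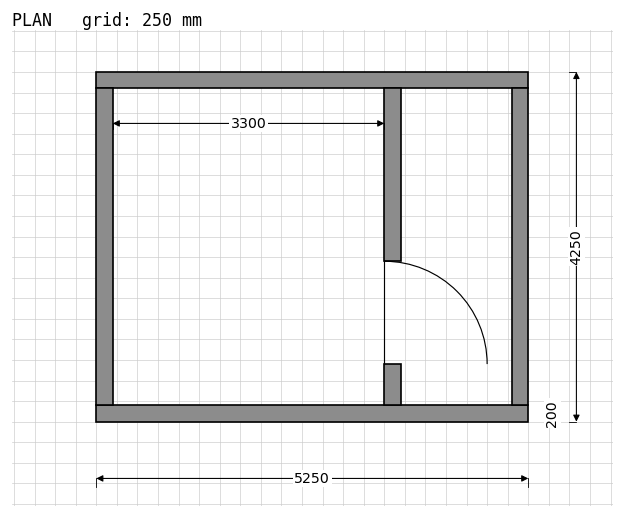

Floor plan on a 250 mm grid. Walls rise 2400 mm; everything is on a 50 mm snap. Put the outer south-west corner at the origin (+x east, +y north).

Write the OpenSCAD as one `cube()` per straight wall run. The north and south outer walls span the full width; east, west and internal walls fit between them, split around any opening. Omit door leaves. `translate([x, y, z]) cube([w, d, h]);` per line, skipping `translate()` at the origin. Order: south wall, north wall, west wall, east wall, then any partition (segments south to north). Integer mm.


cube([5250, 200, 2400]);
translate([0, 4050, 0]) cube([5250, 200, 2400]);
translate([0, 200, 0]) cube([200, 3850, 2400]);
translate([5050, 200, 0]) cube([200, 3850, 2400]);
translate([3500, 200, 0]) cube([200, 500, 2400]);
translate([3500, 1950, 0]) cube([200, 2100, 2400]);


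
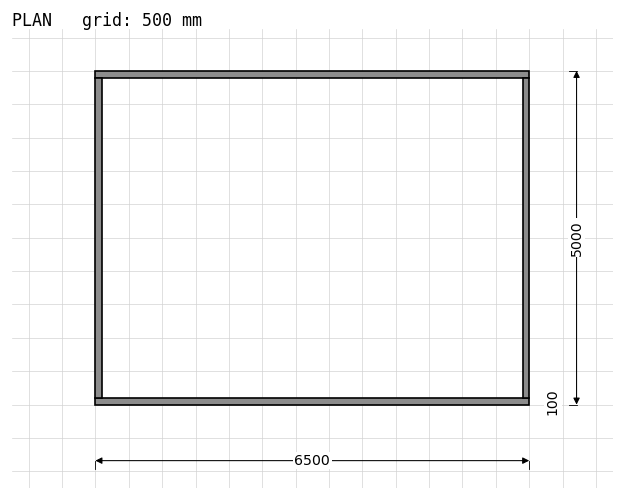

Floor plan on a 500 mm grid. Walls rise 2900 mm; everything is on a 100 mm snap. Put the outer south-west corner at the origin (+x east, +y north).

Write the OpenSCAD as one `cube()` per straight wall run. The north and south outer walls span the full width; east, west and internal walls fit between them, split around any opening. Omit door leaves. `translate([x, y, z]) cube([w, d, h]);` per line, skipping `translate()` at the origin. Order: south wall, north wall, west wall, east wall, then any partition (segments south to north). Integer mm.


cube([6500, 100, 2900]);
translate([0, 4900, 0]) cube([6500, 100, 2900]);
translate([0, 100, 0]) cube([100, 4800, 2900]);
translate([6400, 100, 0]) cube([100, 4800, 2900]);
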